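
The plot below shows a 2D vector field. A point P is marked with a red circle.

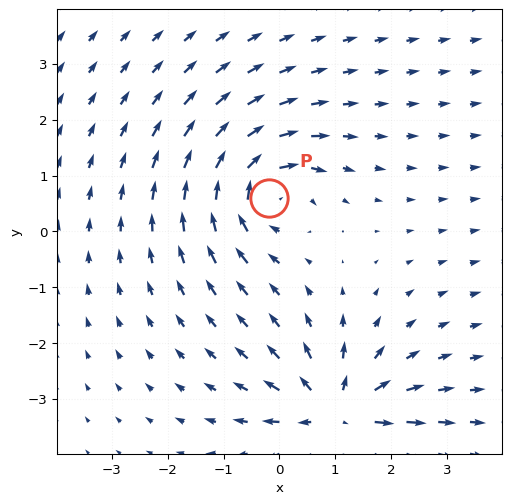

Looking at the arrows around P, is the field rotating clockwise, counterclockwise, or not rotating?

clockwise

Near P at (-0.2, 0.6) the arrows circulate clockwise. The curl (z-component) there is about -5; negative curl means clockwise rotation.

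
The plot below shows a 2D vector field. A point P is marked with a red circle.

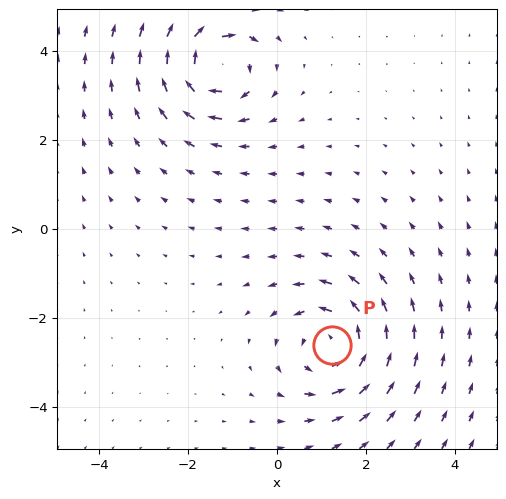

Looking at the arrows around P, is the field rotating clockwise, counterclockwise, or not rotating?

Near P at (1.2, -2.6) the arrows circulate counterclockwise. The curl (z-component) there is about +4; positive curl means counterclockwise rotation.

counterclockwise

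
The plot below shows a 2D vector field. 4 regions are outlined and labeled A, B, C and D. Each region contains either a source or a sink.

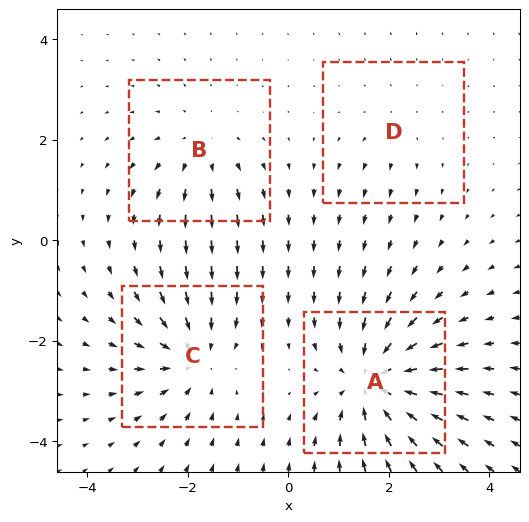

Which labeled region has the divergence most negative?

Divergence at each region's feature centre — A: about -6, B: about +3, C: about -5, D: about +2. Region A is most negative.

A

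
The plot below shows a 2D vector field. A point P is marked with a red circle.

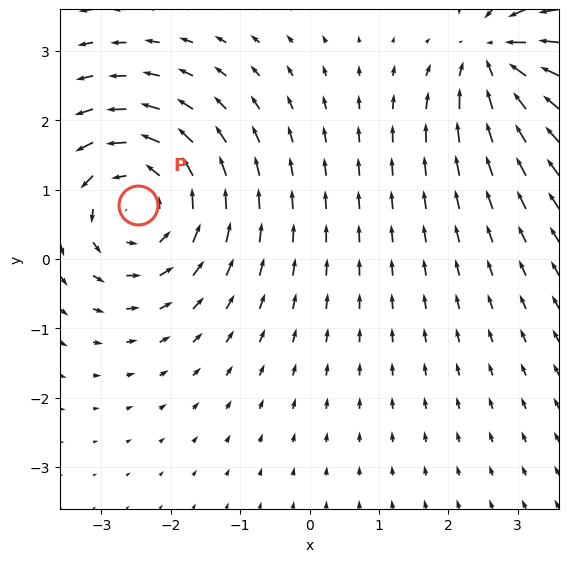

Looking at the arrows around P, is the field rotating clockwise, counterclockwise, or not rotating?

counterclockwise

Near P at (-2.5, 0.8) the arrows circulate counterclockwise. The curl (z-component) there is about +4; positive curl means counterclockwise rotation.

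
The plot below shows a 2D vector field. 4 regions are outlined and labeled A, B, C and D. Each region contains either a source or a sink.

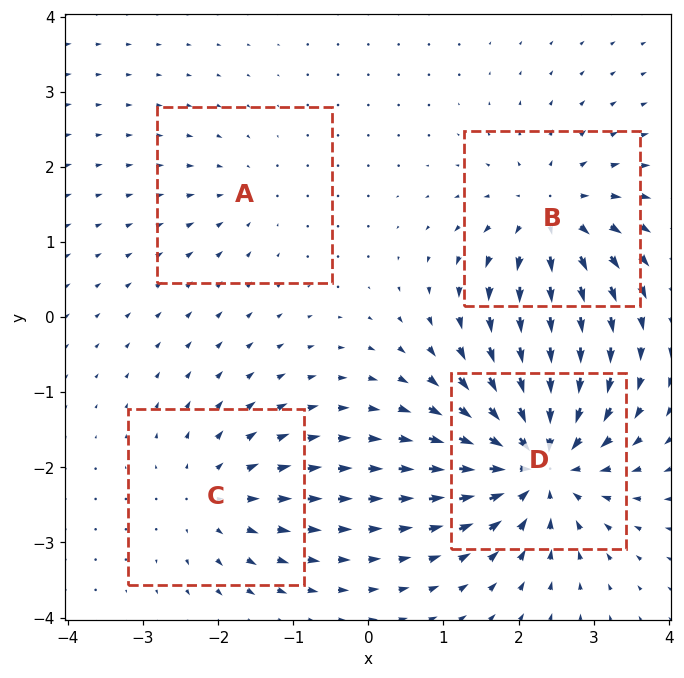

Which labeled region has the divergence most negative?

Divergence at each region's feature centre — A: about -2, B: about +6, C: about +4, D: about -8. Region D is most negative.

D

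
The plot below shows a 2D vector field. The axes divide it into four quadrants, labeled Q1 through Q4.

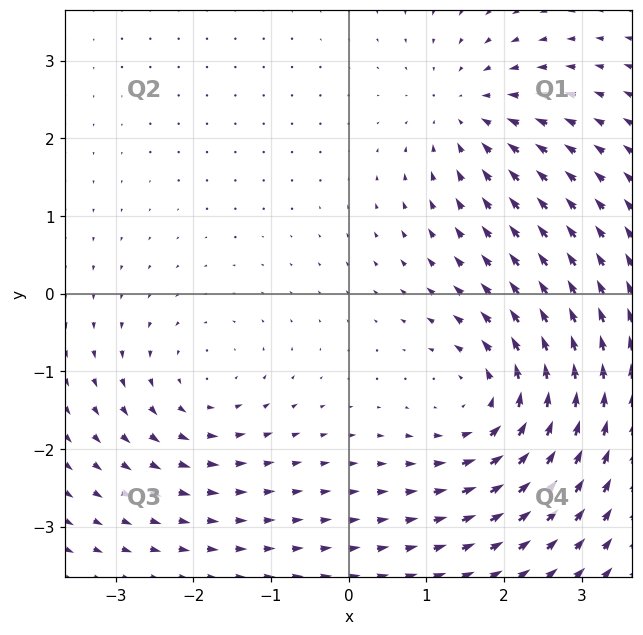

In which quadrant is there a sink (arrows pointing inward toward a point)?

The sink sits at approximately (1.5, 2.3), which lies in quadrant Q1. The divergence there is about -3, negative as expected for a sink.

Q1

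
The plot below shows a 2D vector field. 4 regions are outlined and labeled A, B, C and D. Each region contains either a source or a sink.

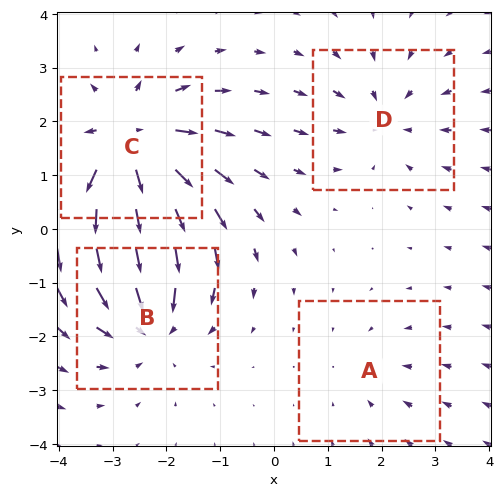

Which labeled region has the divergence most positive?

C

Divergence at each region's feature centre — A: about -2, B: about -5, C: about +6, D: about -3. Region C is most positive.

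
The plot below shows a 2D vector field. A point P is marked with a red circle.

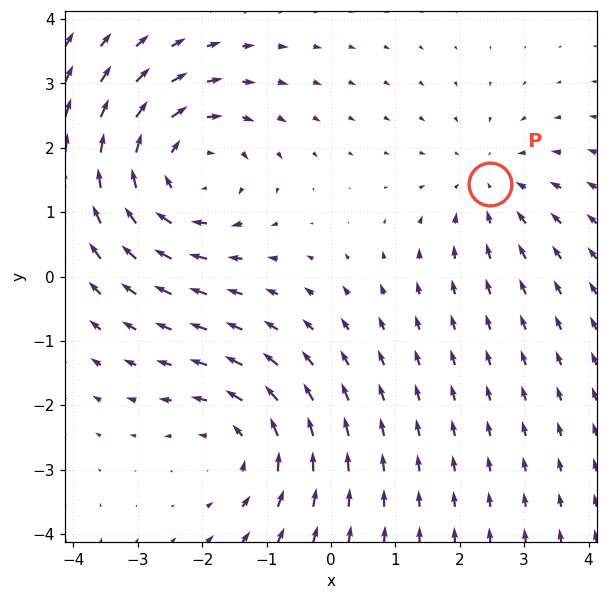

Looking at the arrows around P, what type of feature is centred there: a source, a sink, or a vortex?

sink

At P (2.5, 1.4) the arrows converge inward. Divergence about -2, curl ≈0 — negative divergence with near-zero curl is a sink.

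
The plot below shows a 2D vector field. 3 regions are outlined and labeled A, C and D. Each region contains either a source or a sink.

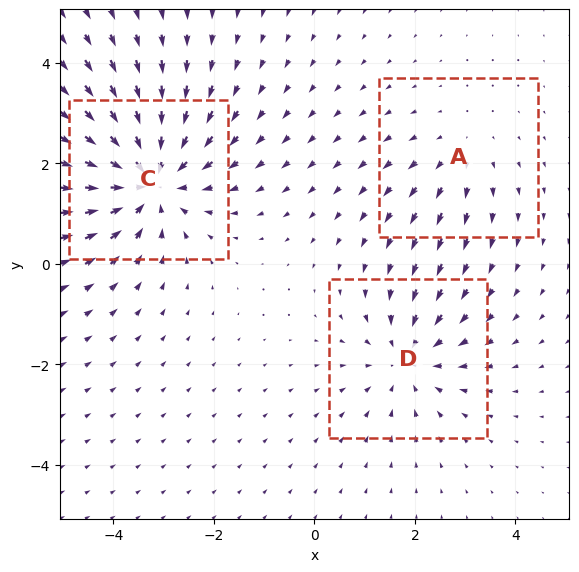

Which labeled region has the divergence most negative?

C

Divergence at each region's feature centre — A: about +2, C: about -4, D: about -3. Region C is most negative.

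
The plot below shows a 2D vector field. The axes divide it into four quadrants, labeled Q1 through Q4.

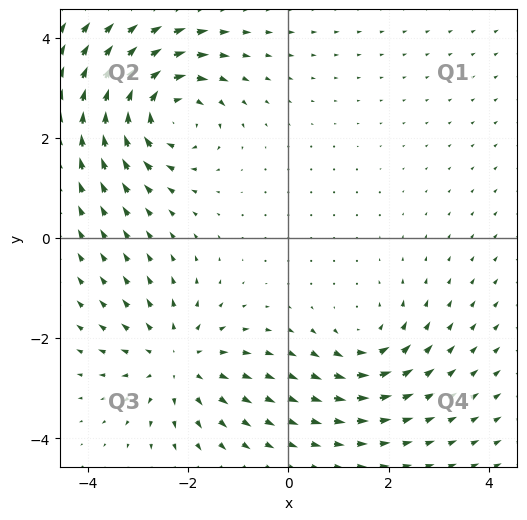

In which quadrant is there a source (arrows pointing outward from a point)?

Q3

The source sits at approximately (-2.2, -2.5), which lies in quadrant Q3. The divergence there is about +3, positive as expected for a source.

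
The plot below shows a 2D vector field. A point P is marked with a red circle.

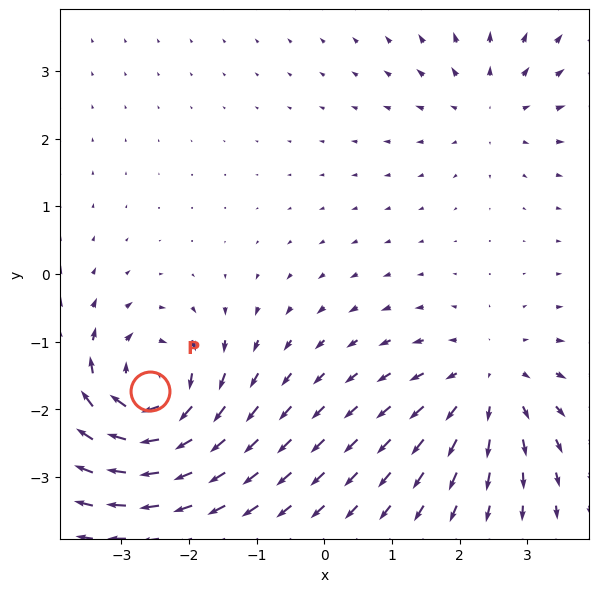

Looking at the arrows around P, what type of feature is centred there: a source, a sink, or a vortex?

vortex

At P (-2.6, -1.7) the arrows circulate clockwise. Divergence ≈0, curl about -7 — near-zero divergence with nonzero curl is a vortex.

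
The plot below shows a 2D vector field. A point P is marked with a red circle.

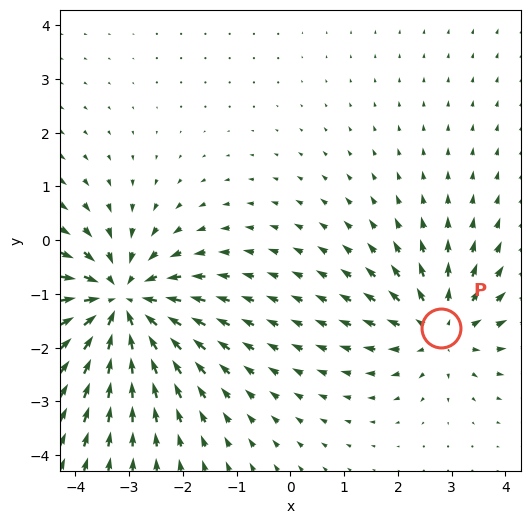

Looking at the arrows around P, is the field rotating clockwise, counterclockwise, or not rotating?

Near P at (2.8, -1.6) the arrows show no circulation. The curl there is ≈0.

not rotating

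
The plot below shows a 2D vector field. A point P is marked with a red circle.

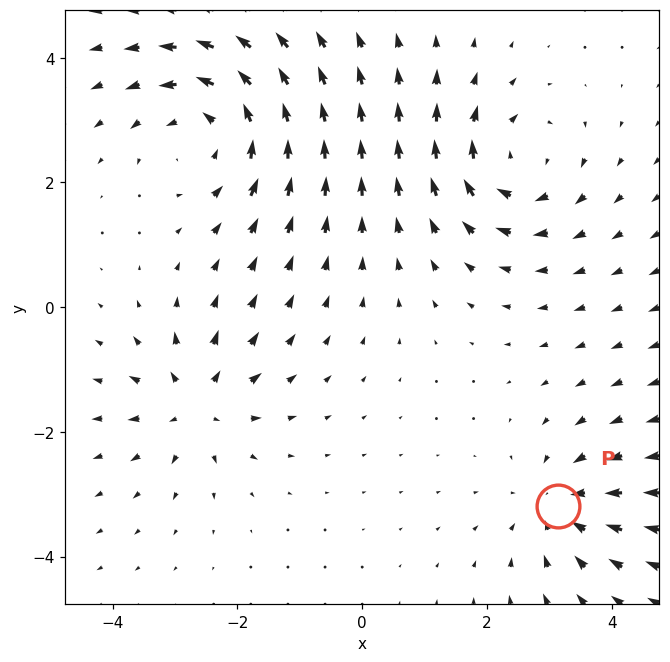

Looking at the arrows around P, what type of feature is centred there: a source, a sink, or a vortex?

sink

At P (3.1, -3.2) the arrows converge inward. Divergence about -3, curl ≈0 — negative divergence with near-zero curl is a sink.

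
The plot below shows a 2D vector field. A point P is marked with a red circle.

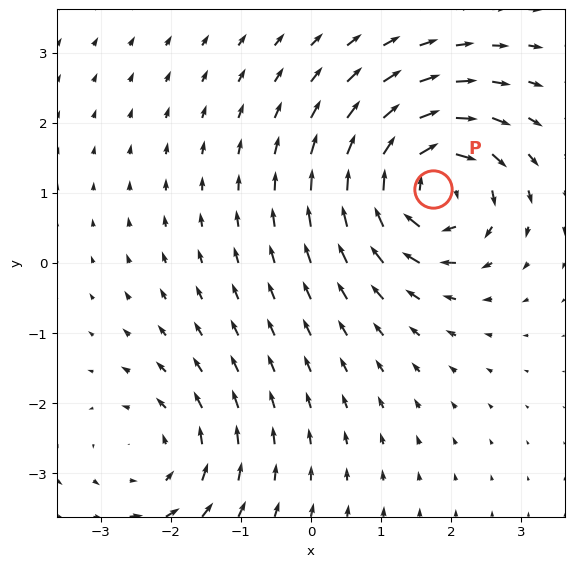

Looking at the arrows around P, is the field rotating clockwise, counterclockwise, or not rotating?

clockwise

Near P at (1.7, 1.1) the arrows circulate clockwise. The curl (z-component) there is about -5; negative curl means clockwise rotation.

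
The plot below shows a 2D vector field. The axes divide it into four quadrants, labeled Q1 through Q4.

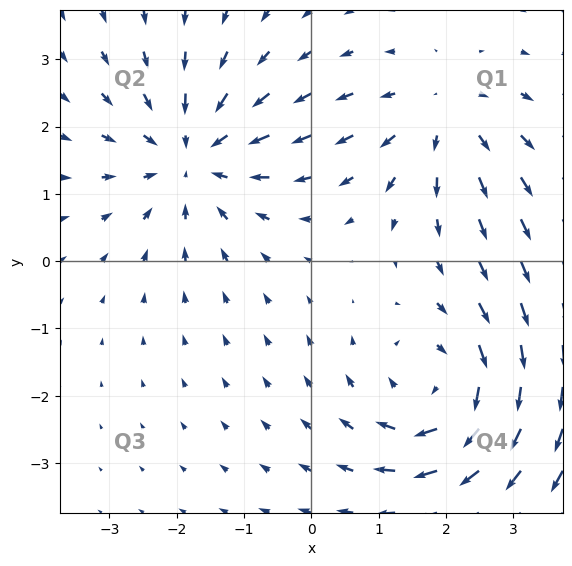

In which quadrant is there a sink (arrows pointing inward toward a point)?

The sink sits at approximately (-1.8, 1.6), which lies in quadrant Q2. The divergence there is about -4, negative as expected for a sink.

Q2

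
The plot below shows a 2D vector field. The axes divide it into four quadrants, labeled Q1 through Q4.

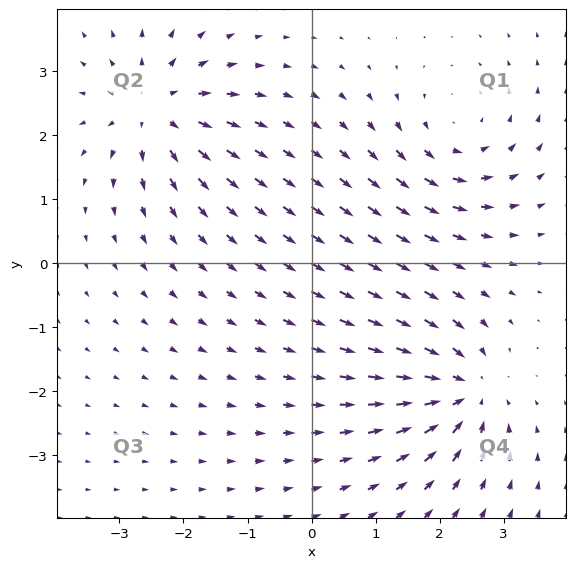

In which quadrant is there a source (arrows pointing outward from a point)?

The source sits at approximately (-2.4, 2.4), which lies in quadrant Q2. The divergence there is about +4, positive as expected for a source.

Q2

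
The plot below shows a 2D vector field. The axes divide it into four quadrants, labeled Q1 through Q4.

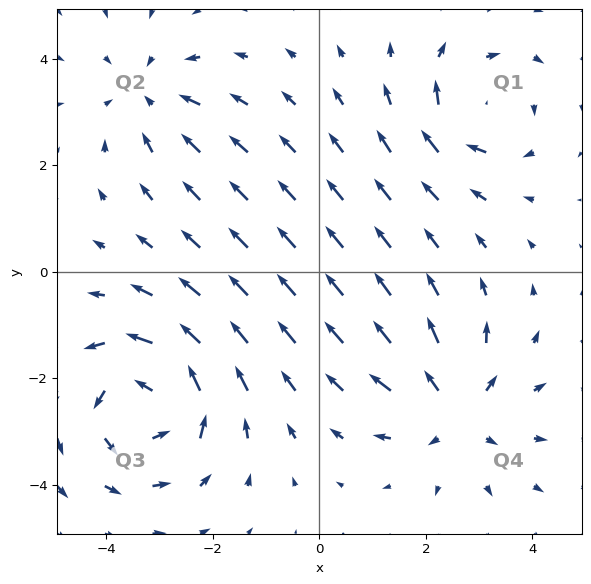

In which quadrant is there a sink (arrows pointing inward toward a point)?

The sink sits at approximately (-3.2, 3.3), which lies in quadrant Q2. The divergence there is about -3, negative as expected for a sink.

Q2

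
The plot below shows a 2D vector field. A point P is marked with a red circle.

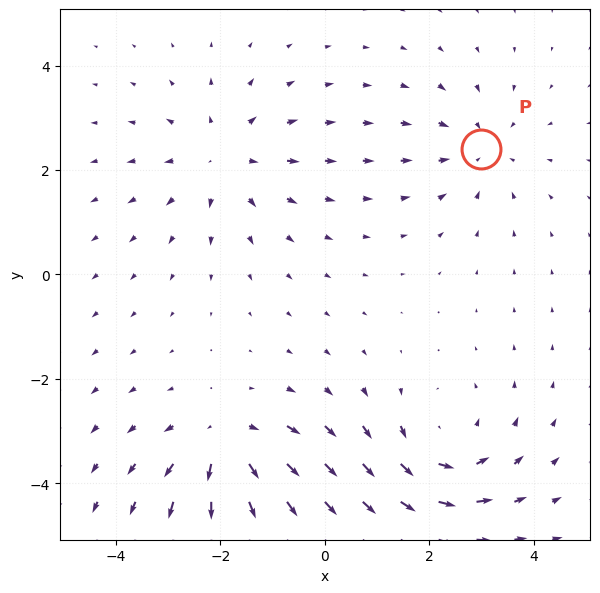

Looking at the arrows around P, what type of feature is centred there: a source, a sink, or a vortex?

sink

At P (3.0, 2.4) the arrows converge inward. Divergence about -3, curl ≈0 — negative divergence with near-zero curl is a sink.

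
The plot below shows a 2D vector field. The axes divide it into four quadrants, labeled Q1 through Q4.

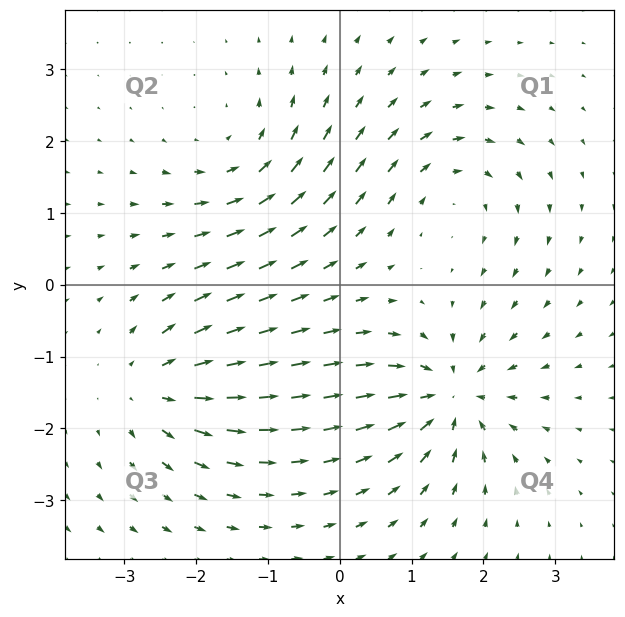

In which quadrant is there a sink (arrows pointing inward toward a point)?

Q4

The sink sits at approximately (1.5, -1.6), which lies in quadrant Q4. The divergence there is about -7, negative as expected for a sink.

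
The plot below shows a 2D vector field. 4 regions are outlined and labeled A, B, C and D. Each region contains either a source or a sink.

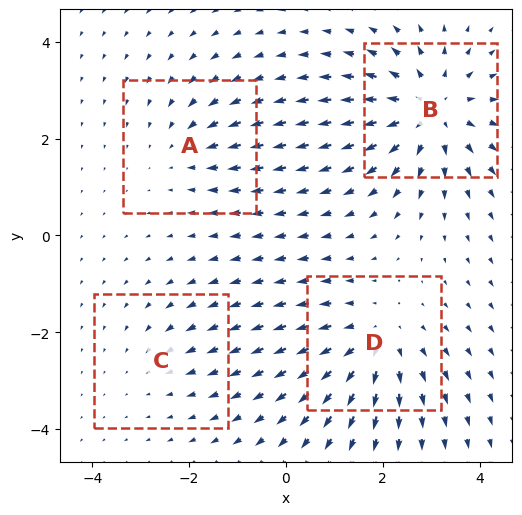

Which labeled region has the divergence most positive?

B

Divergence at each region's feature centre — A: about -3, B: about +6, C: about -2, D: about +4. Region B is most positive.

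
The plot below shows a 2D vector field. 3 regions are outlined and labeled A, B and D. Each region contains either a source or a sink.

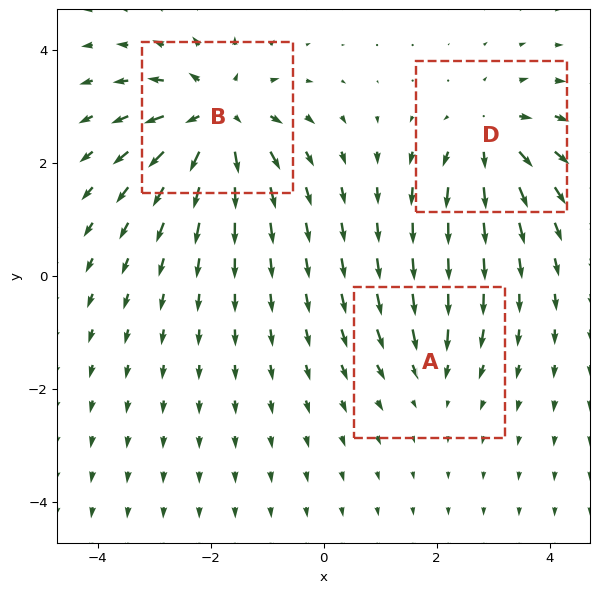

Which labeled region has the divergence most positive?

B

Divergence at each region's feature centre — A: about -2, B: about +5, D: about +4. Region B is most positive.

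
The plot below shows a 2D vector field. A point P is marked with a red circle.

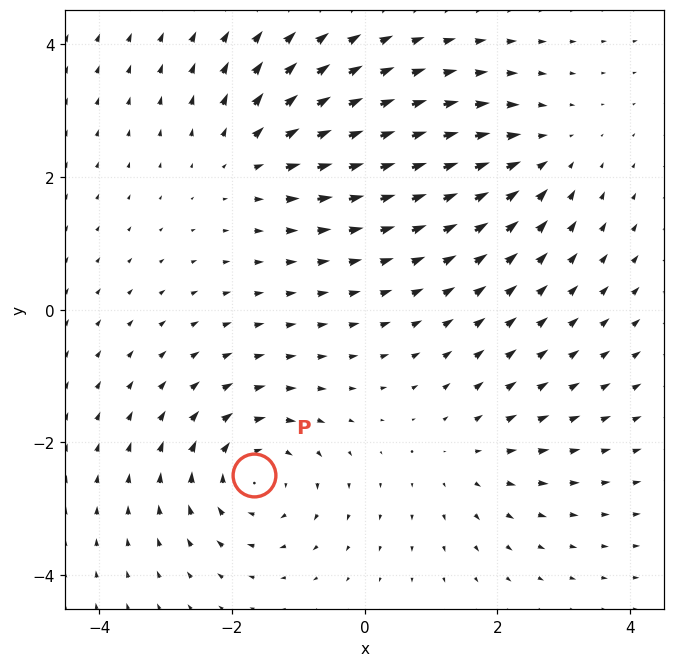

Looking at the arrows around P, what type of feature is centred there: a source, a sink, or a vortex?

At P (-1.7, -2.5) the arrows circulate clockwise. Divergence ≈0, curl about -4 — near-zero divergence with nonzero curl is a vortex.

vortex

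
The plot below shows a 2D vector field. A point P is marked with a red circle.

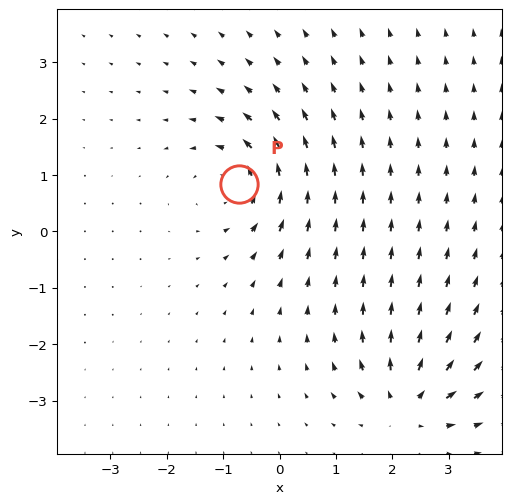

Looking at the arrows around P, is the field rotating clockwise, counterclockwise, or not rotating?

counterclockwise

Near P at (-0.7, 0.8) the arrows circulate counterclockwise. The curl (z-component) there is about +6; positive curl means counterclockwise rotation.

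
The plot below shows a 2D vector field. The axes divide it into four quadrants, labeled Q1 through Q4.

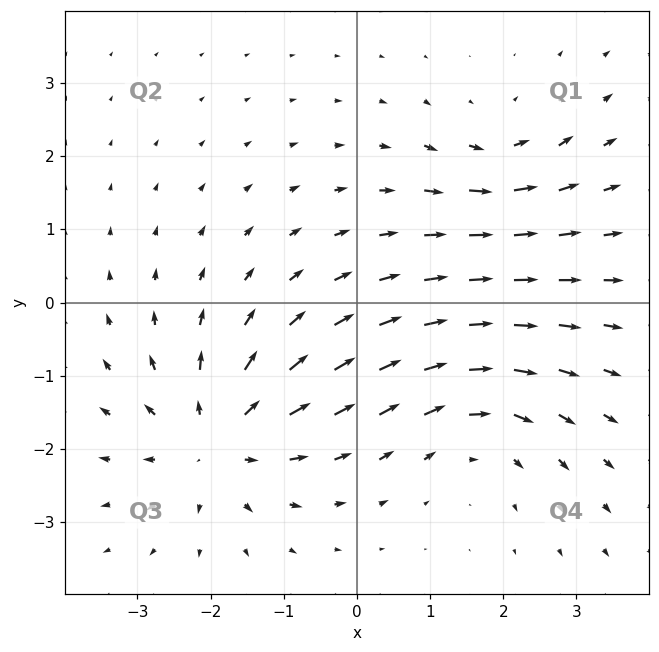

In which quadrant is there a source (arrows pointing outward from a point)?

The source sits at approximately (-1.9, -1.9), which lies in quadrant Q3. The divergence there is about +5, positive as expected for a source.

Q3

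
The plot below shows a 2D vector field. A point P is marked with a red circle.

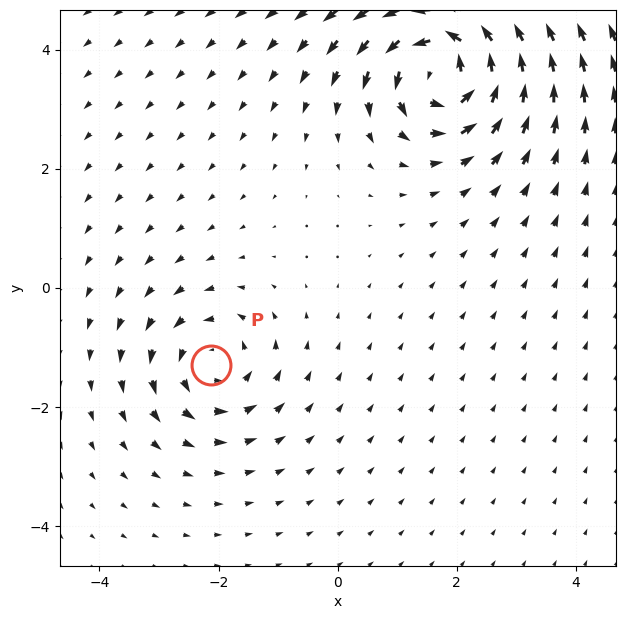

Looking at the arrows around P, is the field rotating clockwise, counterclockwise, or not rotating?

Near P at (-2.1, -1.3) the arrows circulate counterclockwise. The curl (z-component) there is about +3; positive curl means counterclockwise rotation.

counterclockwise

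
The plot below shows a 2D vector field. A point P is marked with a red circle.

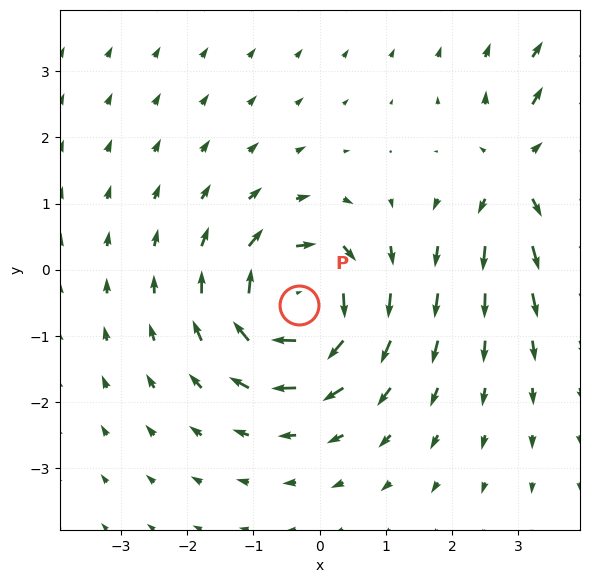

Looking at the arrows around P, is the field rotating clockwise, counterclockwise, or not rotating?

Near P at (-0.3, -0.5) the arrows circulate clockwise. The curl (z-component) there is about -6; negative curl means clockwise rotation.

clockwise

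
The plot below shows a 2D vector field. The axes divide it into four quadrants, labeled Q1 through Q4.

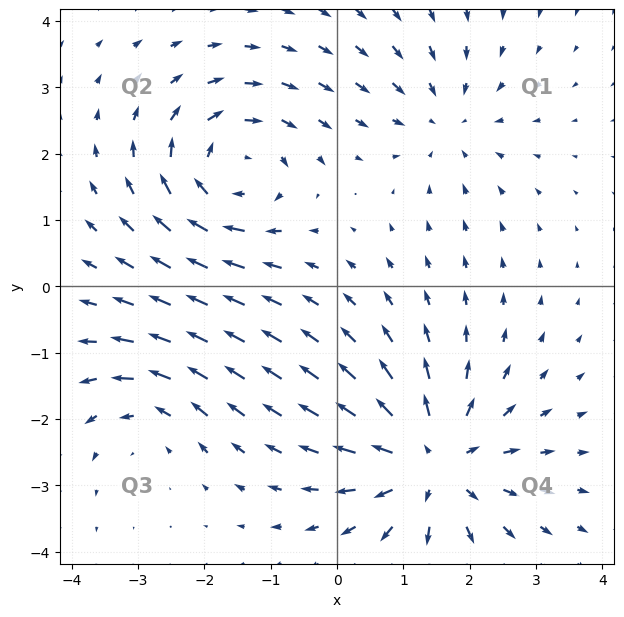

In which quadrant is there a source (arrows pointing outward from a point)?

The source sits at approximately (1.4, -2.7), which lies in quadrant Q4. The divergence there is about +5, positive as expected for a source.

Q4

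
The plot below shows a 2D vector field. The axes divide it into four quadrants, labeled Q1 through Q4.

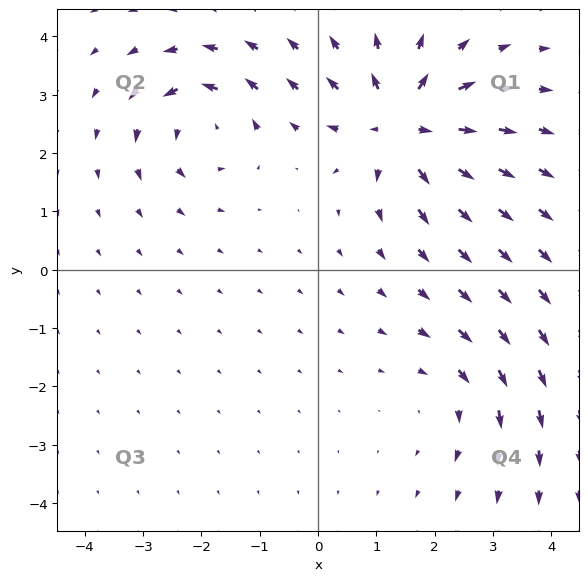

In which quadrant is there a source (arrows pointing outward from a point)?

Q1

The source sits at approximately (1.5, 2.5), which lies in quadrant Q1. The divergence there is about +6, positive as expected for a source.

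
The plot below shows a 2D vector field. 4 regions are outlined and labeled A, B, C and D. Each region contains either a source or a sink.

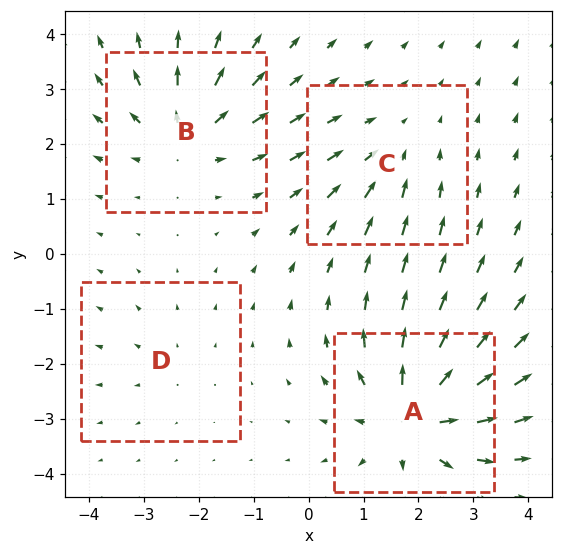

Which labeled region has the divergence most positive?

Divergence at each region's feature centre — A: about +8, B: about +5, C: about -3, D: about +2. Region A is most positive.

A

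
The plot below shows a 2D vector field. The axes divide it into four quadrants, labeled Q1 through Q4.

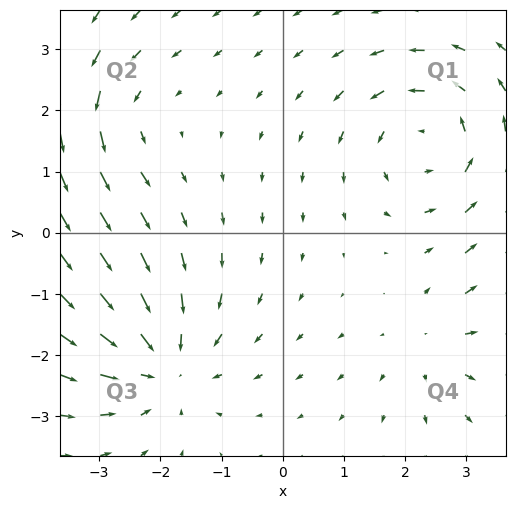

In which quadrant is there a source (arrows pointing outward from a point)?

Q4

The source sits at approximately (2.5, -1.8), which lies in quadrant Q4. The divergence there is about +3, positive as expected for a source.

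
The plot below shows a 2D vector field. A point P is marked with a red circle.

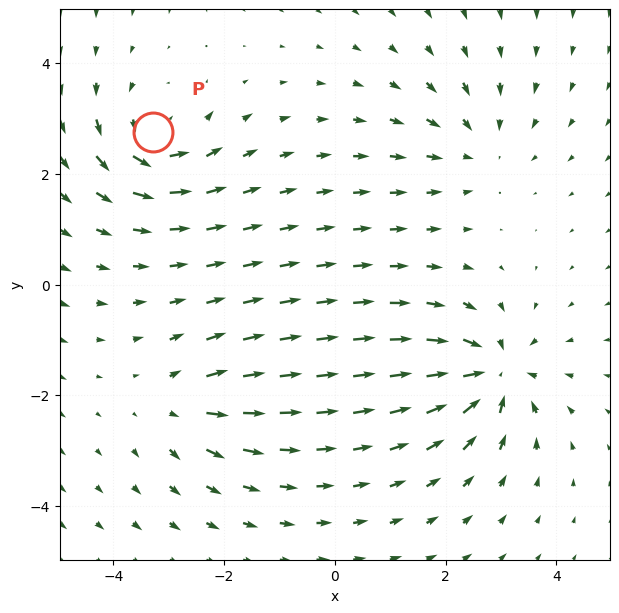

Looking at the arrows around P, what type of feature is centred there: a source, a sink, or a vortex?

At P (-3.3, 2.7) the arrows circulate counterclockwise. Divergence ≈0, curl about +5 — near-zero divergence with nonzero curl is a vortex.

vortex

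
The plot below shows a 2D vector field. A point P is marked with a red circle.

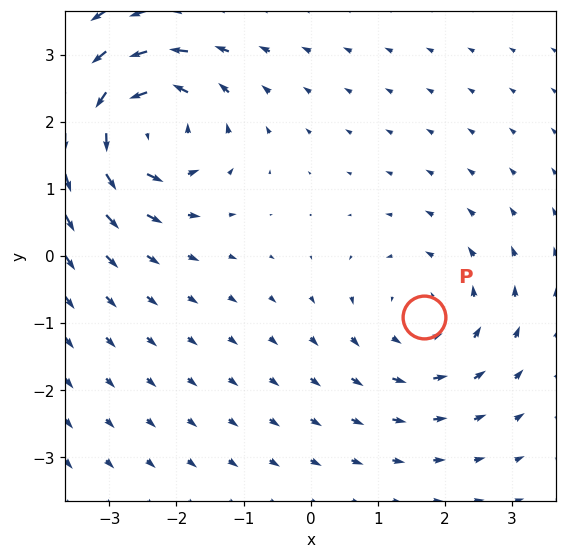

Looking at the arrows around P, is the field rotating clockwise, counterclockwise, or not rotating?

counterclockwise

Near P at (1.7, -0.9) the arrows circulate counterclockwise. The curl (z-component) there is about +3; positive curl means counterclockwise rotation.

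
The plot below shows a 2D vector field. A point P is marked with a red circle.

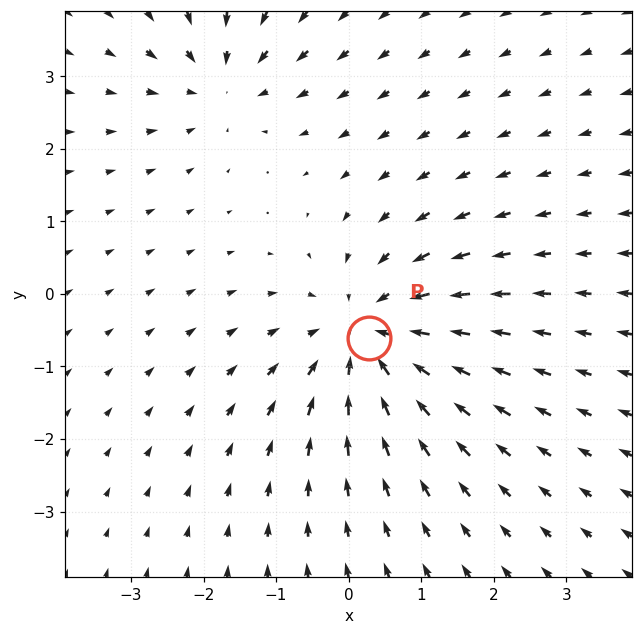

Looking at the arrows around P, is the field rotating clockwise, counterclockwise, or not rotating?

Near P at (0.3, -0.6) the arrows show no circulation. The curl there is ≈0.

not rotating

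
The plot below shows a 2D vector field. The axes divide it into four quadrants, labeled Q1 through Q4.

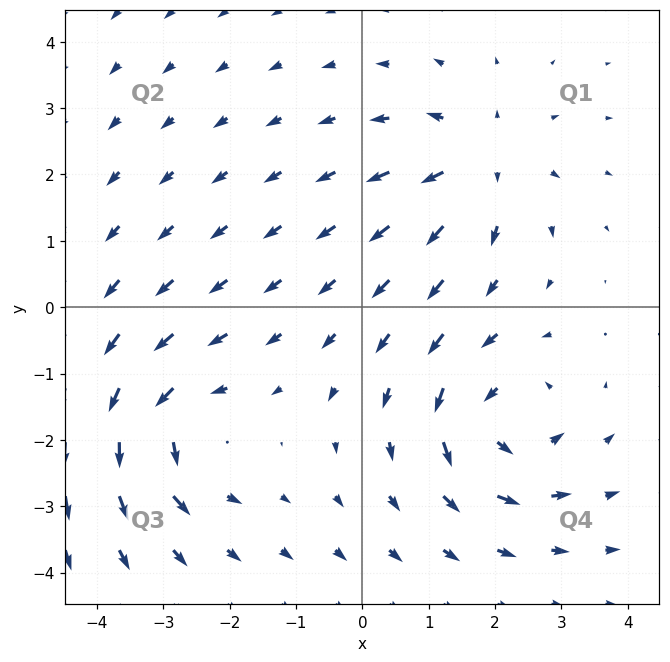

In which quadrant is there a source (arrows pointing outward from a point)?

The source sits at approximately (1.8, 2.2), which lies in quadrant Q1. The divergence there is about +4, positive as expected for a source.

Q1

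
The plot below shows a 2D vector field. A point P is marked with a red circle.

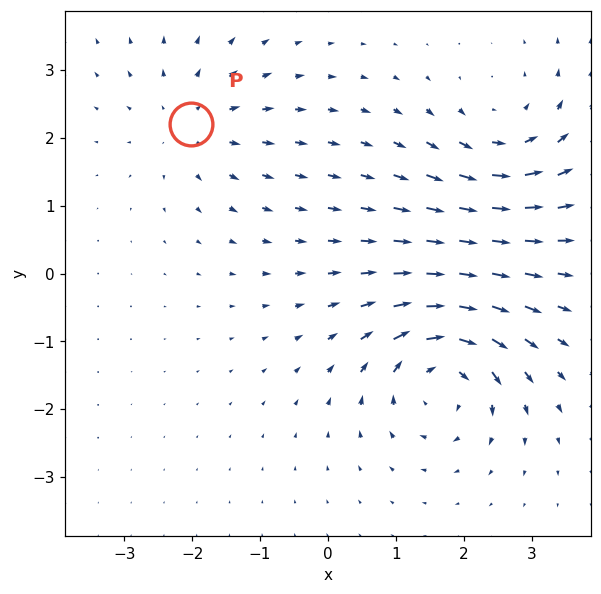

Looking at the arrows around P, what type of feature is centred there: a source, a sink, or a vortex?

At P (-2.0, 2.2) the arrows spread outward. Divergence about +3, curl ≈0 — positive divergence with near-zero curl is a source.

source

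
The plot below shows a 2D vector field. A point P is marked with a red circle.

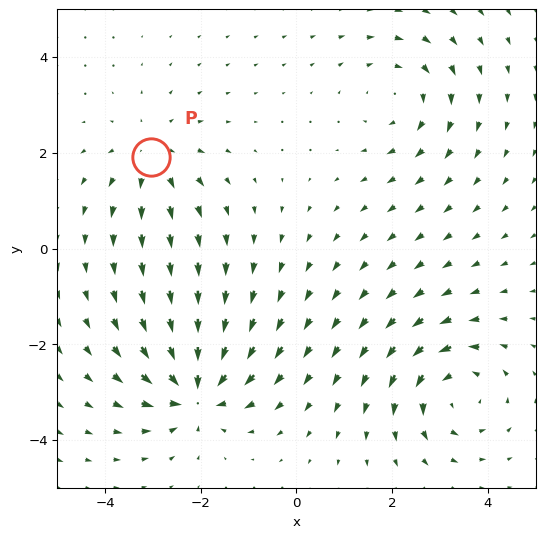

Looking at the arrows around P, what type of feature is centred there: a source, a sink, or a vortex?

At P (-3.0, 1.9) the arrows spread outward. Divergence about +3, curl ≈0 — positive divergence with near-zero curl is a source.

source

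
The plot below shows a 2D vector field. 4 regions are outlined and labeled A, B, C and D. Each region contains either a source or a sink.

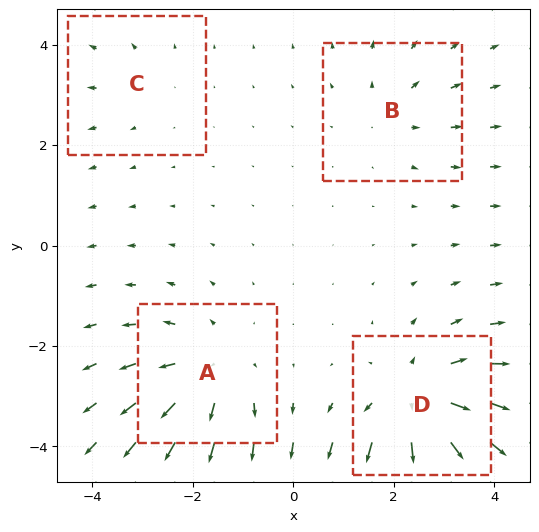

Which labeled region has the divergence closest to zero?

Divergence at each region's feature centre — A: about +4, B: about +3, C: about +2, D: about +6. Region C is closest to zero.

C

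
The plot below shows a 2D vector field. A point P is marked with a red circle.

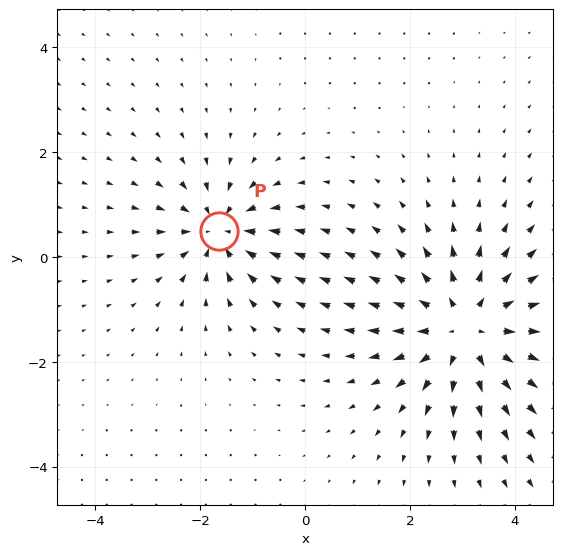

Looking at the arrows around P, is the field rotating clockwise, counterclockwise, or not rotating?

not rotating

Near P at (-1.6, 0.5) the arrows show no circulation. The curl there is ≈0.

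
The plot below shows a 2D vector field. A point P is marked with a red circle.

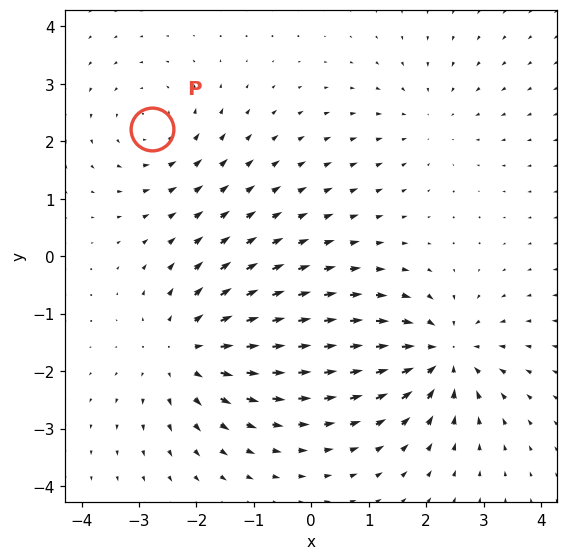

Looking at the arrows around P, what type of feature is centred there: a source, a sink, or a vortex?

At P (-2.8, 2.2) the arrows circulate counterclockwise. Divergence ≈0, curl about +3 — near-zero divergence with nonzero curl is a vortex.

vortex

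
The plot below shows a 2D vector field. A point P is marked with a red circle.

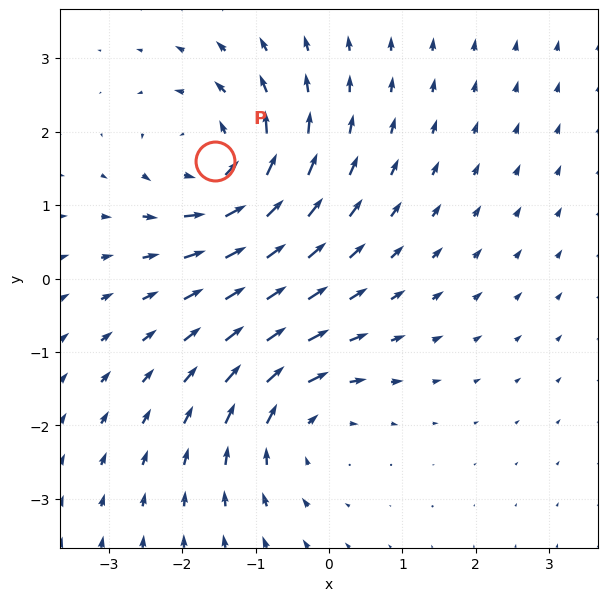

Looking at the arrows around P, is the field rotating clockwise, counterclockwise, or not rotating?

Near P at (-1.5, 1.6) the arrows circulate counterclockwise. The curl (z-component) there is about +6; positive curl means counterclockwise rotation.

counterclockwise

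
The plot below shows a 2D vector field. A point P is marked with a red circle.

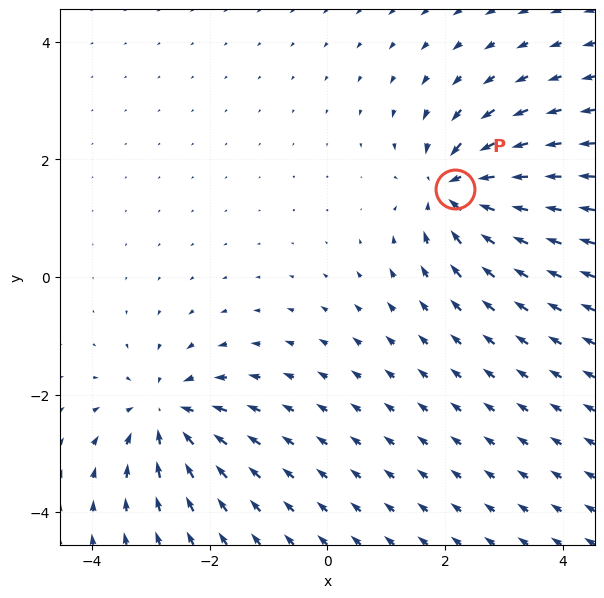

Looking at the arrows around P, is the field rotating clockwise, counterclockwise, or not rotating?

Near P at (2.2, 1.5) the arrows show no circulation. The curl there is ≈0.

not rotating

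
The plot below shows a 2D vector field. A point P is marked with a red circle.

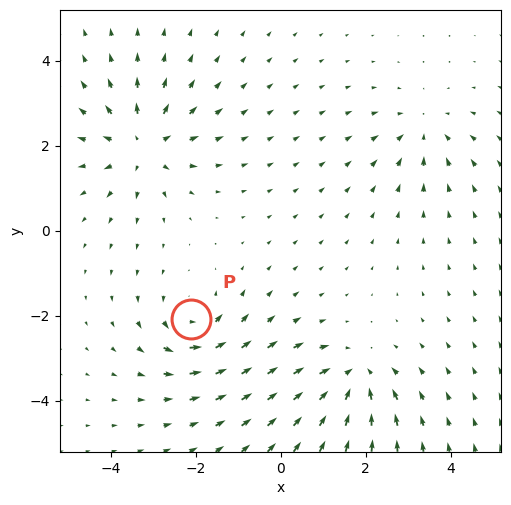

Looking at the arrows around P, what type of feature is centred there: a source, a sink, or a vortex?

vortex

At P (-2.1, -2.1) the arrows circulate counterclockwise. Divergence ≈0, curl about +4 — near-zero divergence with nonzero curl is a vortex.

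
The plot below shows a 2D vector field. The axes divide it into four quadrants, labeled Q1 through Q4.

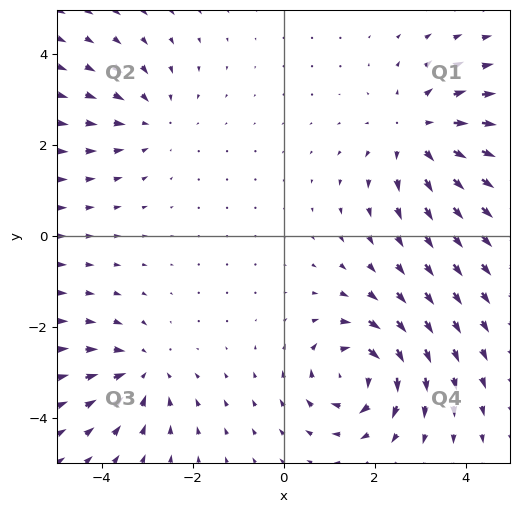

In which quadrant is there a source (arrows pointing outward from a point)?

The source sits at approximately (3.0, 2.3), which lies in quadrant Q1. The divergence there is about +4, positive as expected for a source.

Q1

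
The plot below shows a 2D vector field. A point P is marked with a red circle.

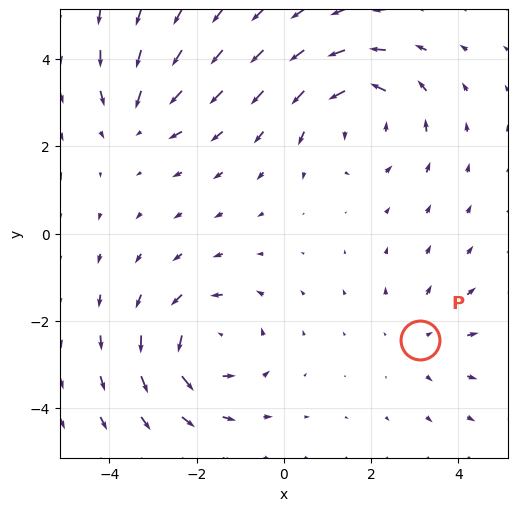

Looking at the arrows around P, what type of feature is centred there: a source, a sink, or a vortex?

source

At P (3.1, -2.4) the arrows spread outward. Divergence about +2, curl ≈0 — positive divergence with near-zero curl is a source.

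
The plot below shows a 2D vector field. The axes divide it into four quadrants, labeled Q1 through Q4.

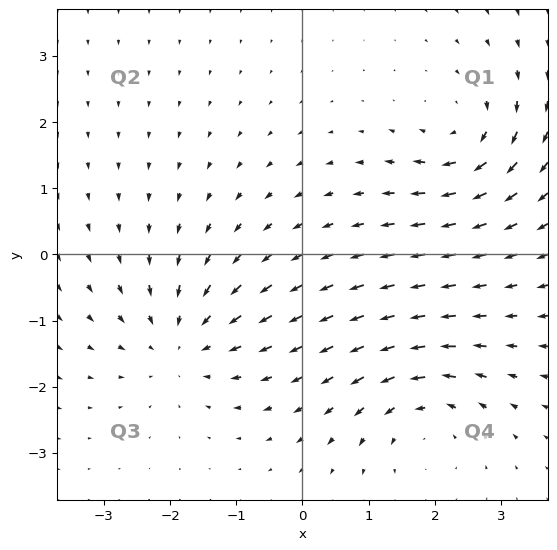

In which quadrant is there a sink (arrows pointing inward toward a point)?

The sink sits at approximately (-1.8, -1.3), which lies in quadrant Q3. The divergence there is about -4, negative as expected for a sink.

Q3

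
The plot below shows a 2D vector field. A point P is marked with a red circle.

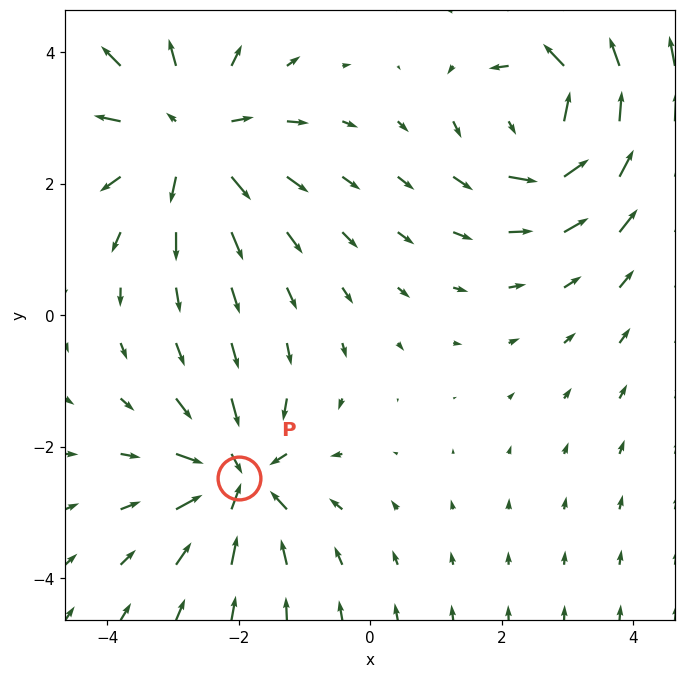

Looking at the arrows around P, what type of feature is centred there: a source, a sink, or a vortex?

sink

At P (-2.0, -2.5) the arrows converge inward. Divergence about -5, curl ≈0 — negative divergence with near-zero curl is a sink.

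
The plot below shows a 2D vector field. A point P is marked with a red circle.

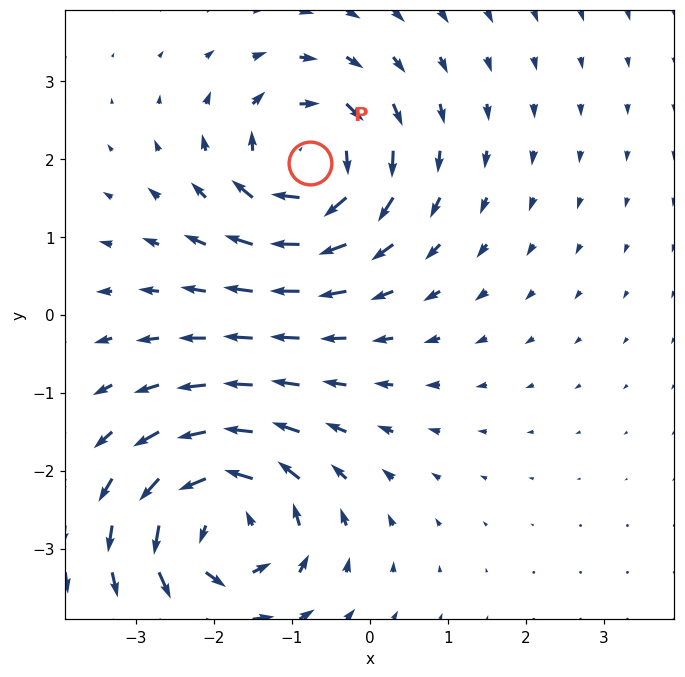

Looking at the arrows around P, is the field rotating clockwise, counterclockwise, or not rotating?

clockwise

Near P at (-0.8, 1.9) the arrows circulate clockwise. The curl (z-component) there is about -5; negative curl means clockwise rotation.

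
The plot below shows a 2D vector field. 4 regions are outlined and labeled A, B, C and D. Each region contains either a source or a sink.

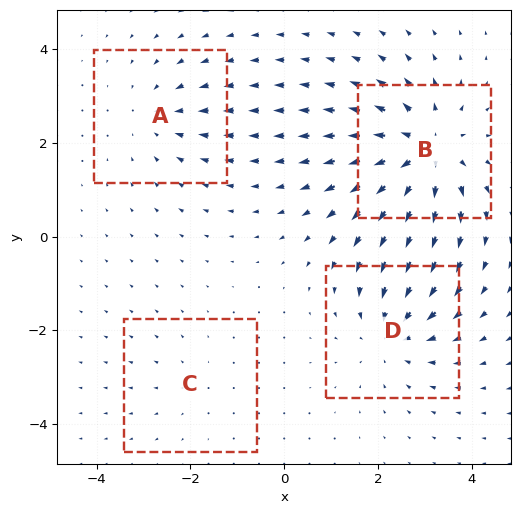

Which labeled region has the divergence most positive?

B

Divergence at each region's feature centre — A: about -3, B: about +6, C: about +2, D: about -4. Region B is most positive.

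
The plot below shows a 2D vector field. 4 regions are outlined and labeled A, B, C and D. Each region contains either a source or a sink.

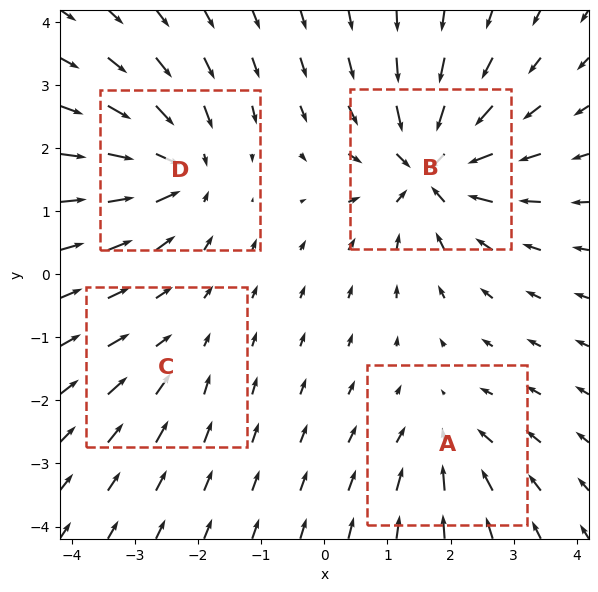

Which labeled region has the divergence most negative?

Divergence at each region's feature centre — A: about -4, B: about -8, C: about -2, D: about -6. Region B is most negative.

B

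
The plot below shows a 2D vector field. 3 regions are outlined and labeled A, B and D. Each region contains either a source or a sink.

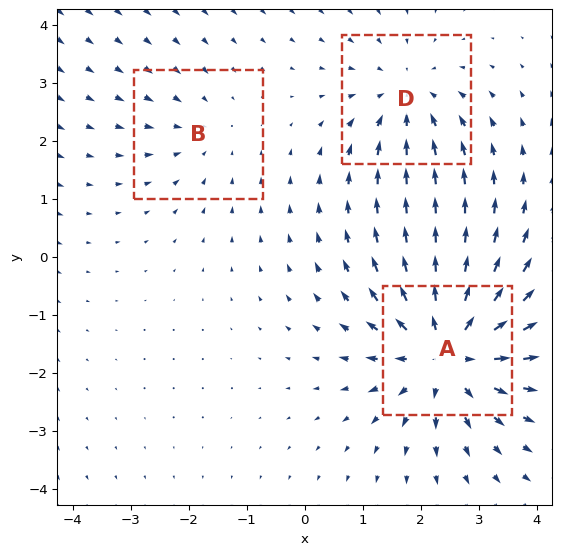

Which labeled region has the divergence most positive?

A

Divergence at each region's feature centre — A: about +5, B: about -2, D: about -3. Region A is most positive.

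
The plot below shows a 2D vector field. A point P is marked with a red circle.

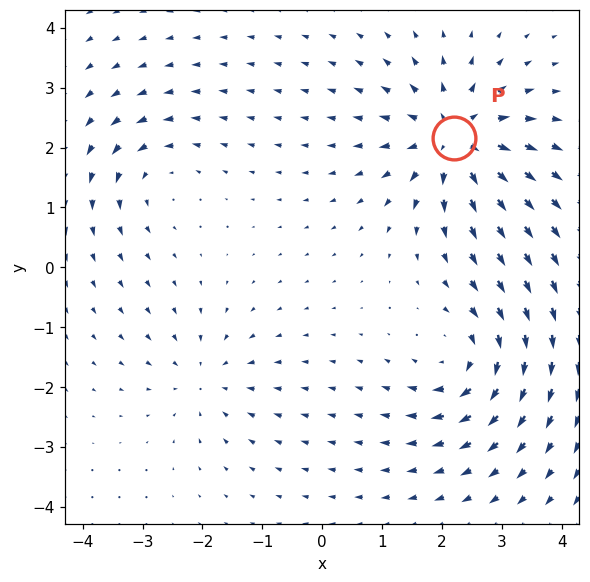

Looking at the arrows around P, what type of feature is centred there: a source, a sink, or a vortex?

At P (2.2, 2.2) the arrows spread outward. Divergence about +6, curl ≈0 — positive divergence with near-zero curl is a source.

source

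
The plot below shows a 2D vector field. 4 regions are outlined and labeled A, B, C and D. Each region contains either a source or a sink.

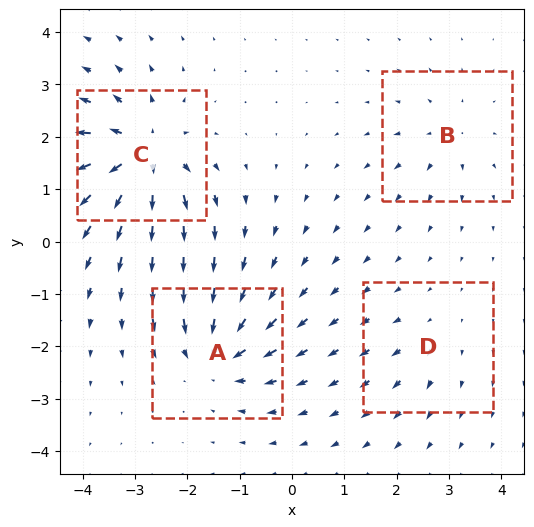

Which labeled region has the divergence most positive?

C

Divergence at each region's feature centre — A: about -7, B: about +4, C: about +9, D: about +3. Region C is most positive.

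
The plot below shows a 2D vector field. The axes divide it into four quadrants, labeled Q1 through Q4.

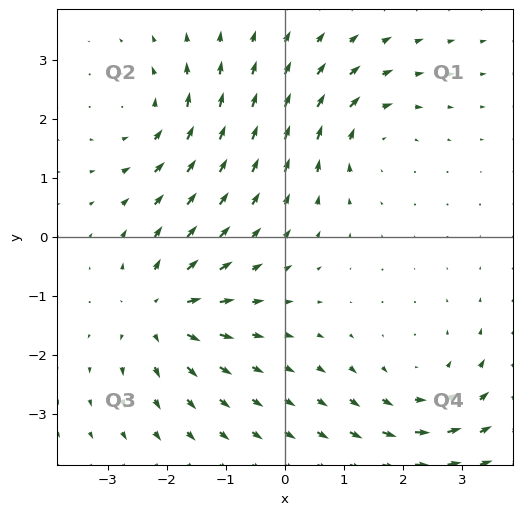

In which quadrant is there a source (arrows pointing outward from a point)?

The source sits at approximately (-2.1, -1.3), which lies in quadrant Q3. The divergence there is about +6, positive as expected for a source.

Q3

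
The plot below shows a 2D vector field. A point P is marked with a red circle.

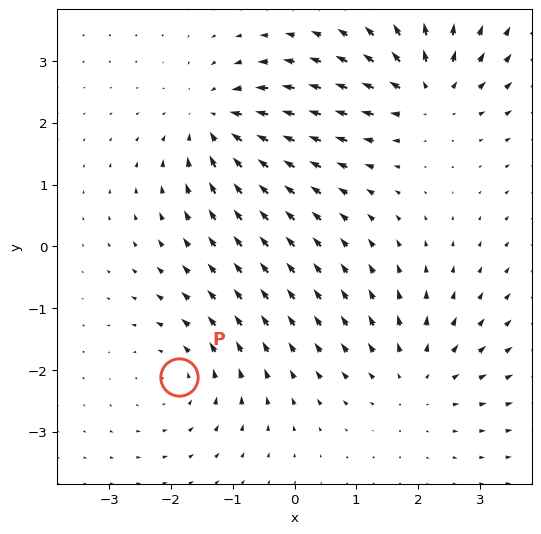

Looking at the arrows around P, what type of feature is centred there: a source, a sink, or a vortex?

At P (-1.9, -2.1) the arrows circulate counterclockwise. Divergence ≈0, curl about +4 — near-zero divergence with nonzero curl is a vortex.

vortex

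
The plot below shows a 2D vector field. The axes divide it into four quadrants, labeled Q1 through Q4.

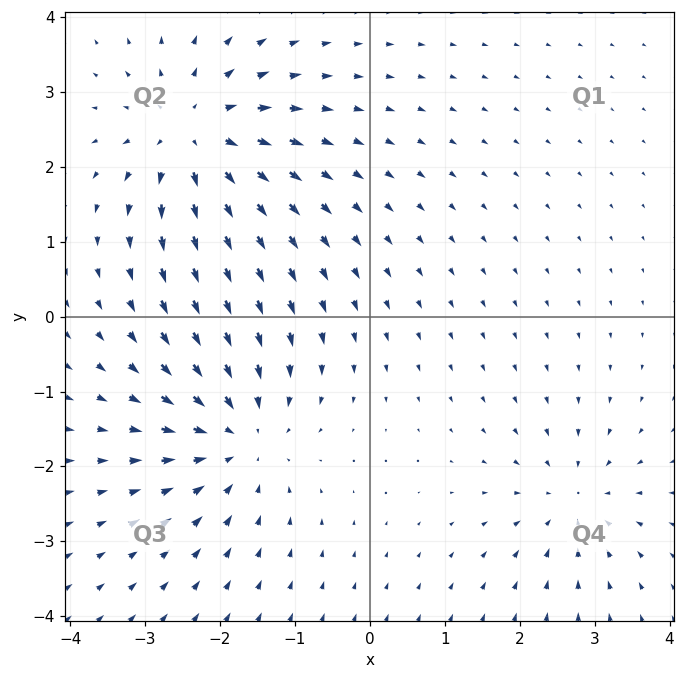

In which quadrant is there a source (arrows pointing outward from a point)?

The source sits at approximately (-2.3, 2.4), which lies in quadrant Q2. The divergence there is about +6, positive as expected for a source.

Q2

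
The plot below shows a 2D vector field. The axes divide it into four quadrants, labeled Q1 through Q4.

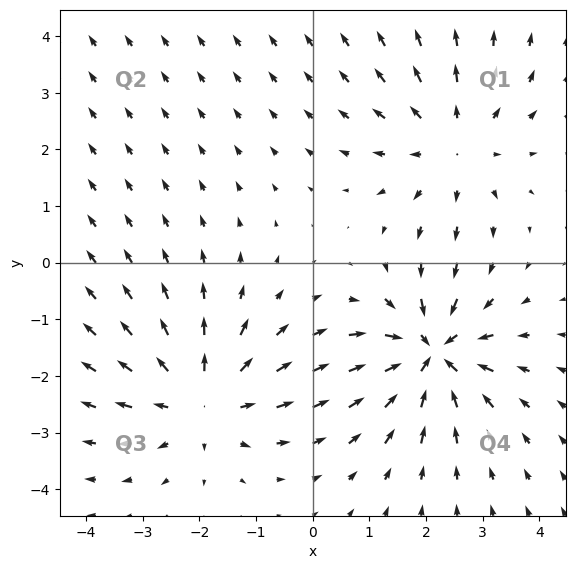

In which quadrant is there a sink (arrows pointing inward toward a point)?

Q4

The sink sits at approximately (2.1, -1.6), which lies in quadrant Q4. The divergence there is about -5, negative as expected for a sink.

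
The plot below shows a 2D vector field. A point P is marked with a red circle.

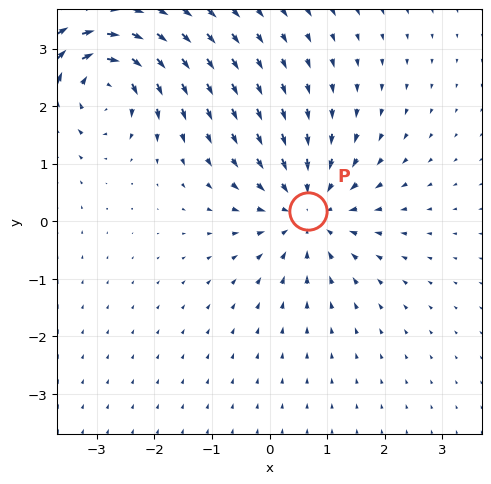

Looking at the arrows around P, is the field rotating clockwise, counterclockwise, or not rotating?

not rotating

Near P at (0.7, 0.2) the arrows show no circulation. The curl there is ≈0.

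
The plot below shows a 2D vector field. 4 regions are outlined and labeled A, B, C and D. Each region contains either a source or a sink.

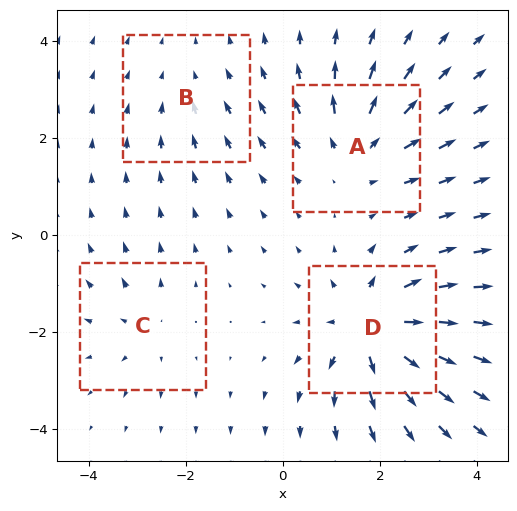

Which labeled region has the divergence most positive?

D

Divergence at each region's feature centre — A: about +5, B: about -2, C: about +3, D: about +7. Region D is most positive.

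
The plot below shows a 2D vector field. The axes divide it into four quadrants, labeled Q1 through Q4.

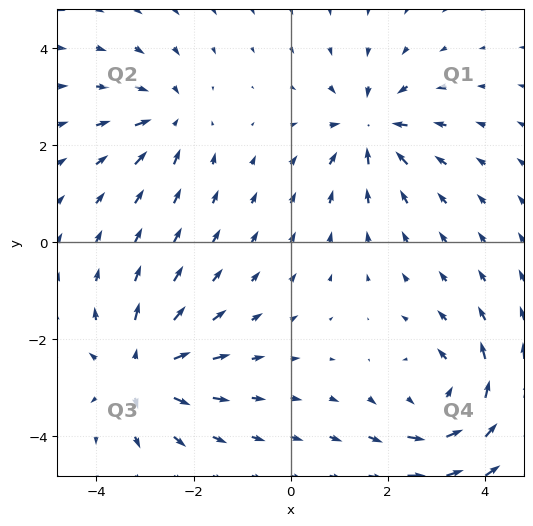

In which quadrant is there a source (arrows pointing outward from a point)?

The source sits at approximately (-3.1, -2.7), which lies in quadrant Q3. The divergence there is about +5, positive as expected for a source.

Q3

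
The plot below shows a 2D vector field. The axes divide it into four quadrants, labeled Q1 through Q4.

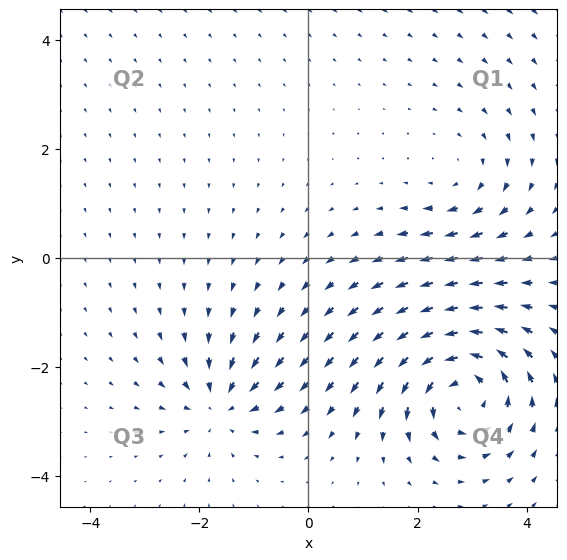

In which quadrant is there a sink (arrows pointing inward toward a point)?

The sink sits at approximately (-1.6, -2.7), which lies in quadrant Q3. The divergence there is about -4, negative as expected for a sink.

Q3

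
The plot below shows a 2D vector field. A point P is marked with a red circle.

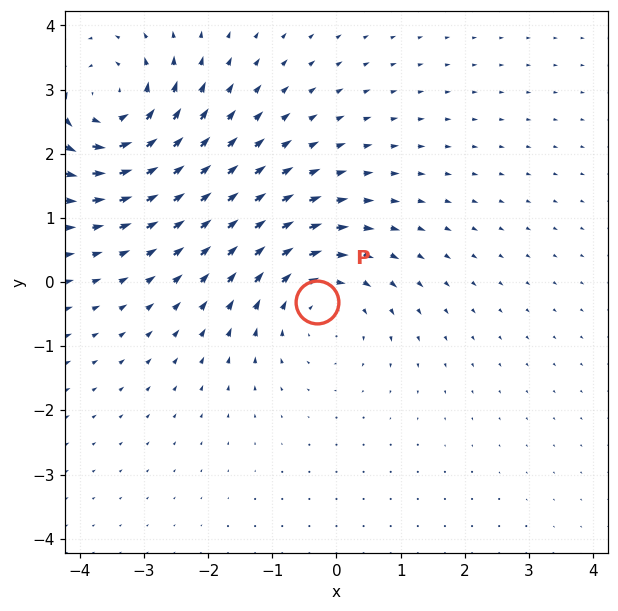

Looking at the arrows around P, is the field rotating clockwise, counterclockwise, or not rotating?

clockwise

Near P at (-0.3, -0.3) the arrows circulate clockwise. The curl (z-component) there is about -4; negative curl means clockwise rotation.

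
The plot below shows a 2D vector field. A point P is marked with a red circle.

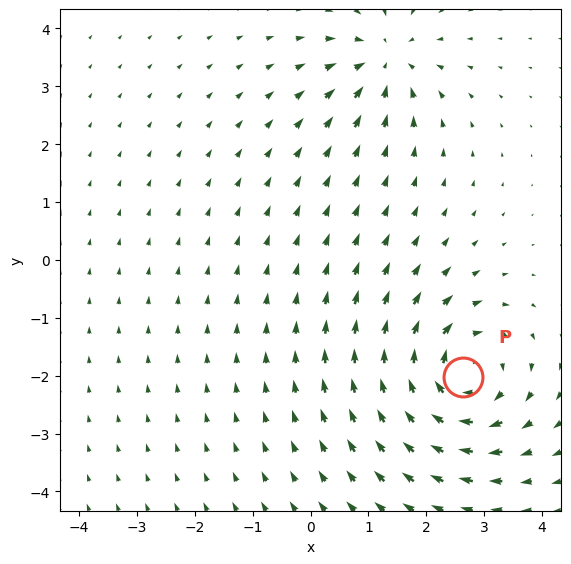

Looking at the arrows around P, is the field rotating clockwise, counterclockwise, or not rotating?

Near P at (2.6, -2.0) the arrows circulate clockwise. The curl (z-component) there is about -5; negative curl means clockwise rotation.

clockwise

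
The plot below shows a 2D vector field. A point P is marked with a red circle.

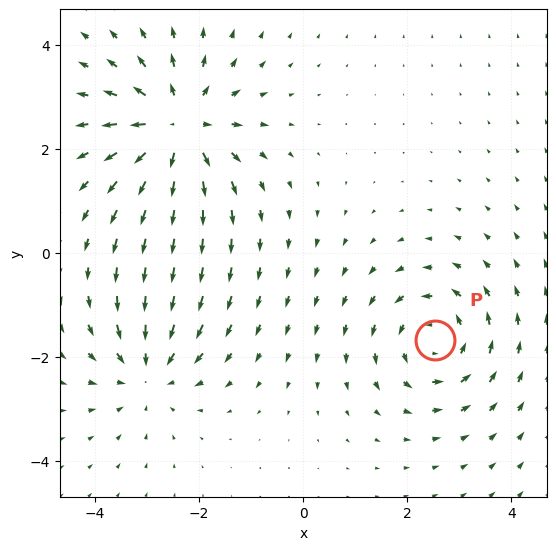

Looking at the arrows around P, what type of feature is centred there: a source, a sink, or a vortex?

vortex

At P (2.5, -1.7) the arrows circulate counterclockwise. Divergence ≈0, curl about +4 — near-zero divergence with nonzero curl is a vortex.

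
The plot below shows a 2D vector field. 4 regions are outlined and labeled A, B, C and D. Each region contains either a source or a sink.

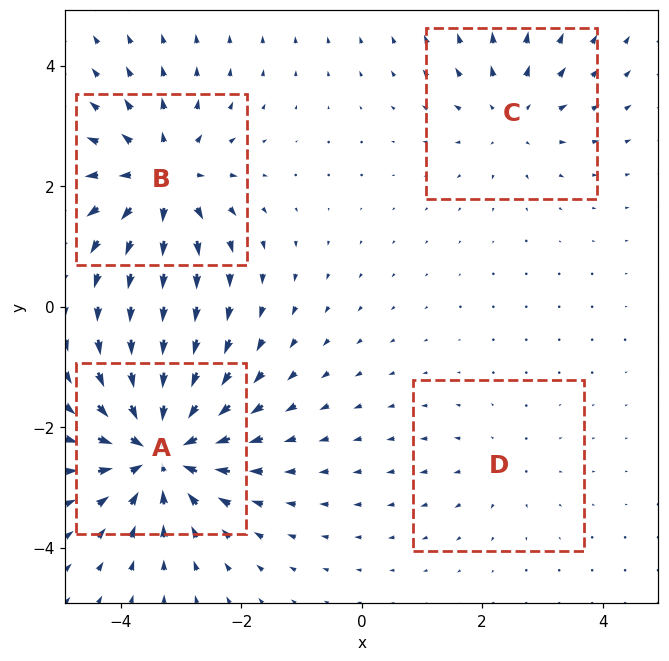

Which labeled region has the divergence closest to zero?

Divergence at each region's feature centre — A: about -8, B: about +6, C: about +3, D: about +2. Region D is closest to zero.

D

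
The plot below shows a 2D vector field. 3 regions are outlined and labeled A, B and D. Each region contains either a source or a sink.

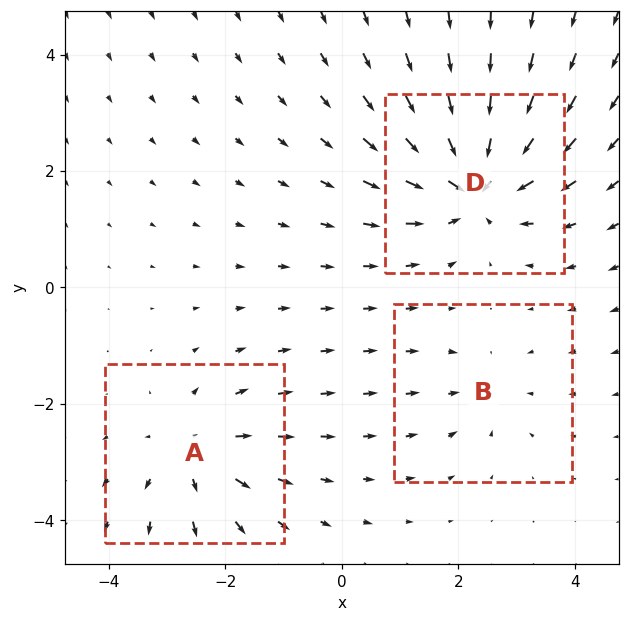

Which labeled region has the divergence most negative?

D

Divergence at each region's feature centre — A: about +4, B: about -2, D: about -6. Region D is most negative.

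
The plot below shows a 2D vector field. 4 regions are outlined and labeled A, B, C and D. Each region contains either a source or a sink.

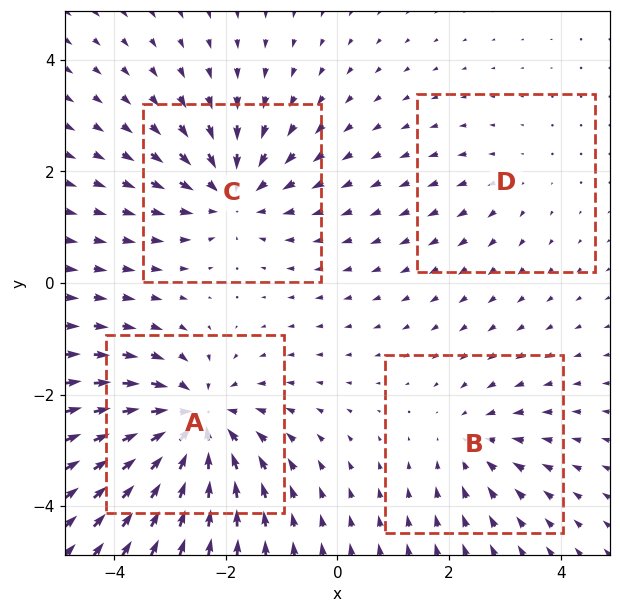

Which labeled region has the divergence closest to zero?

D

Divergence at each region's feature centre — A: about -7, B: about -3, C: about -5, D: about +2. Region D is closest to zero.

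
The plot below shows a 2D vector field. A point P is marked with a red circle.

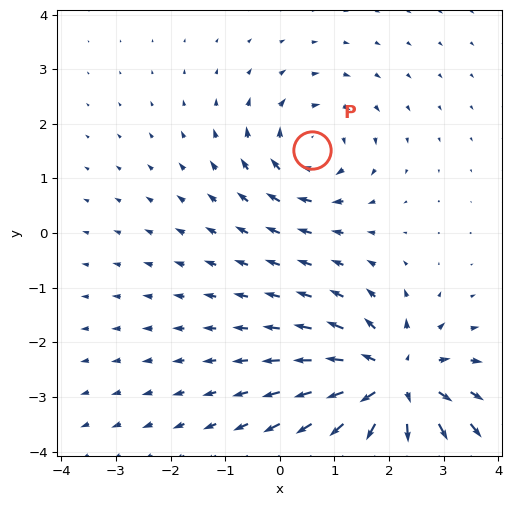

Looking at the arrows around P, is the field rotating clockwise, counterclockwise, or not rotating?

Near P at (0.6, 1.5) the arrows circulate clockwise. The curl (z-component) there is about -3; negative curl means clockwise rotation.

clockwise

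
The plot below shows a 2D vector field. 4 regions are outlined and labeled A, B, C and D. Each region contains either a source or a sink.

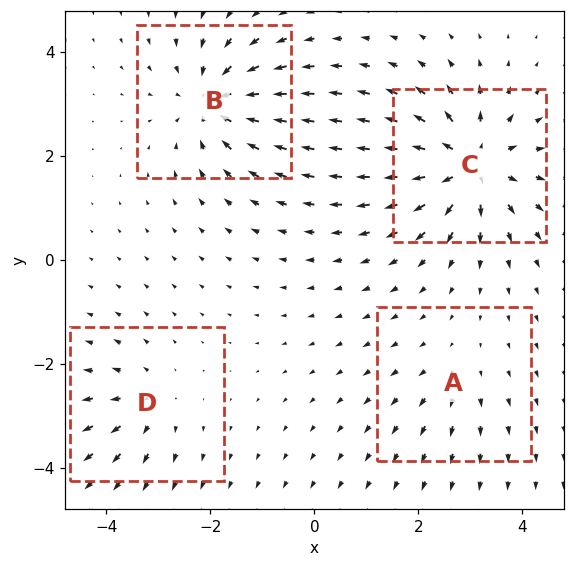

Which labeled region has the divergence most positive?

C

Divergence at each region's feature centre — A: about +2, B: about -6, C: about +7, D: about +4. Region C is most positive.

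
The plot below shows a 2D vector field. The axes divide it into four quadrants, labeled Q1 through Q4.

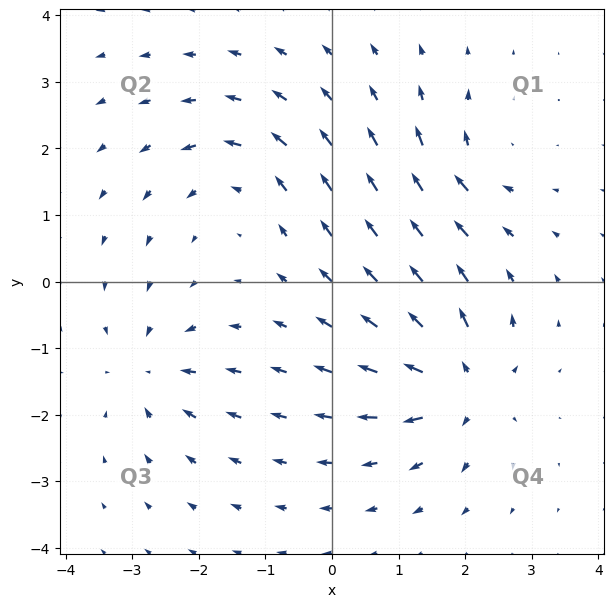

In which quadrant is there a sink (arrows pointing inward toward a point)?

The sink sits at approximately (-2.7, -1.3), which lies in quadrant Q3. The divergence there is about -4, negative as expected for a sink.

Q3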